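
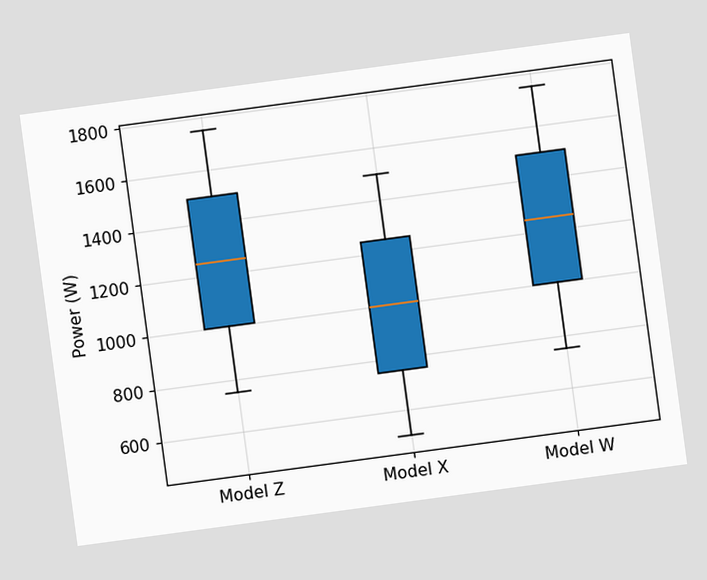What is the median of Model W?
The chart is tilted about 8° counter-clockwise. The median line in the Model W box sits at 1250W.

1250W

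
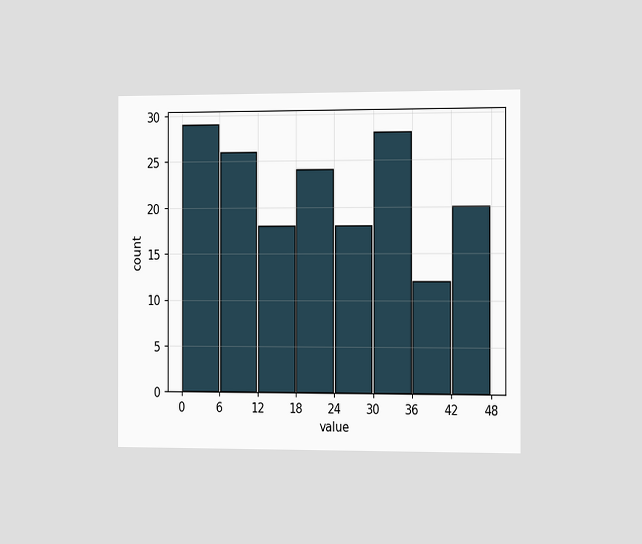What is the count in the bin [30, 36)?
28

The chart is viewed slightly from the right. The [30, 36) bin has height 28.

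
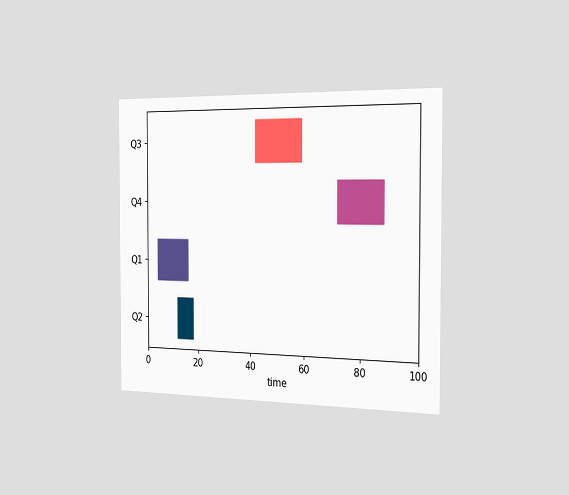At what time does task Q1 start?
4

The chart is viewed slightly from the right. The Q1 bar begins at t=4.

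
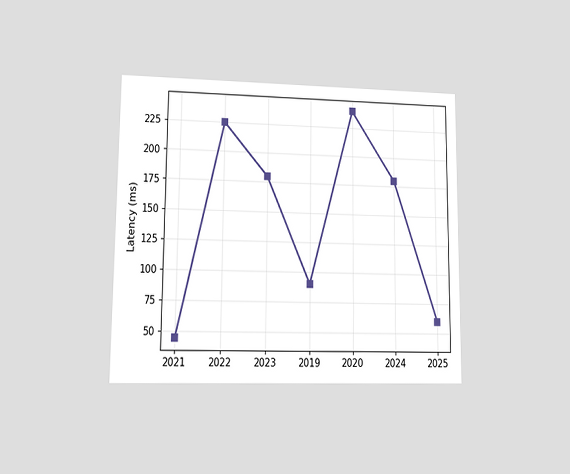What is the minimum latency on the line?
The chart is viewed at a slight angle. The lowest point is at 2021, and reading across to the y-axis gives 45ms.

45ms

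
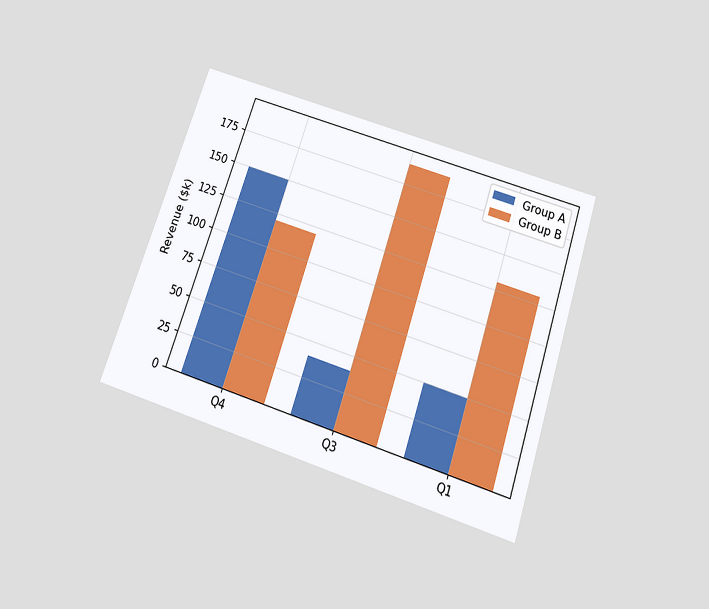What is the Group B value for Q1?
The chart is tilted about 18° clockwise and viewed slightly from below. The Group B bar at Q1 reaches $130k on the y-axis.

$130k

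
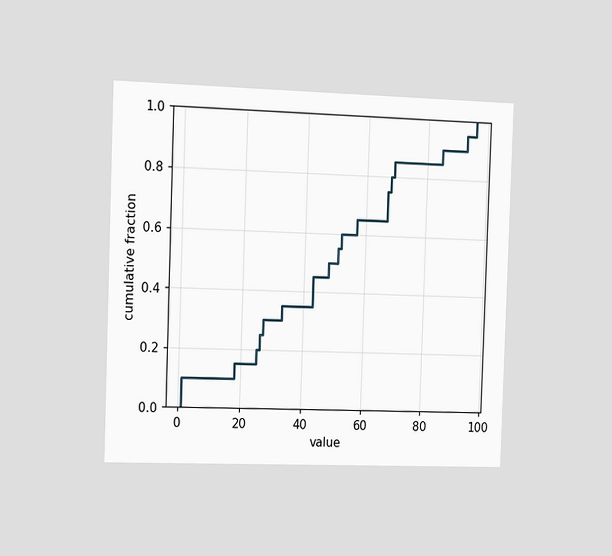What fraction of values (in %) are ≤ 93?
The chart is viewed slightly from the left. At x=93 the ECDF step is at 95%.

95%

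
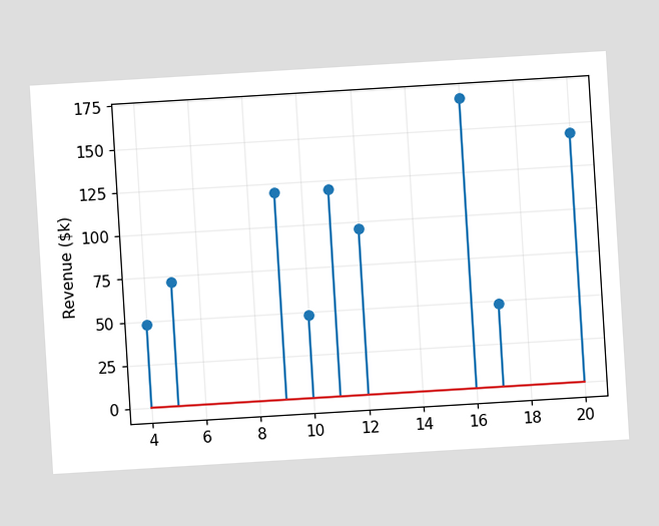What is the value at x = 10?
$48k

The chart is tilted about 3° counter-clockwise. The stem at x=10 reaches $48k.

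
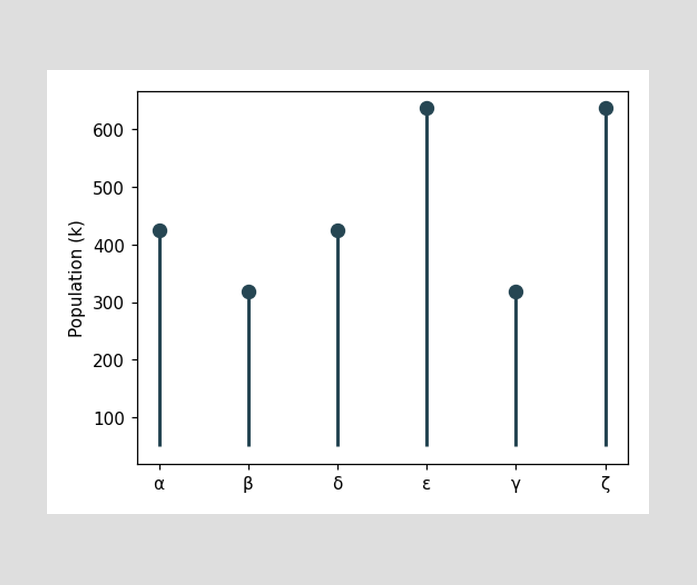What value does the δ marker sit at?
424k

The δ marker sits at 424k.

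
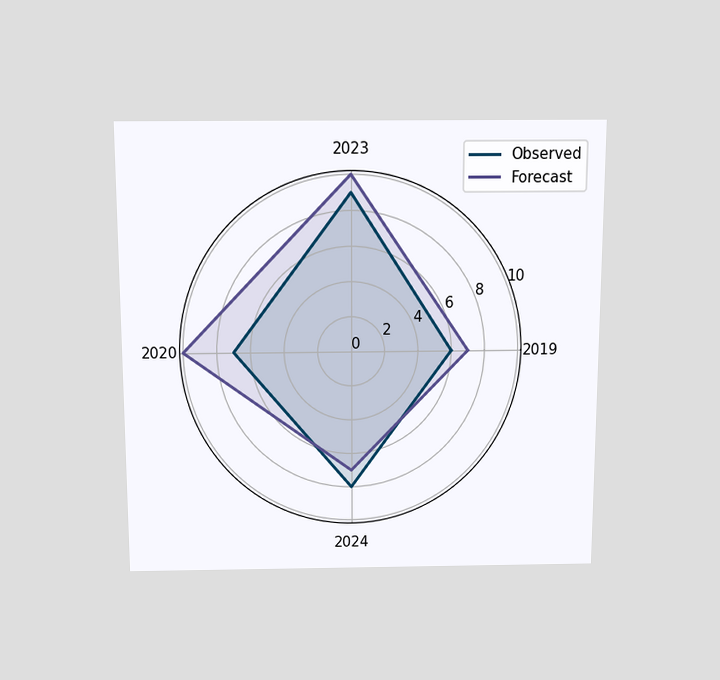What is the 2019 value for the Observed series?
The chart is viewed slightly from above. On the 2019 axis, Observed reaches 6.

6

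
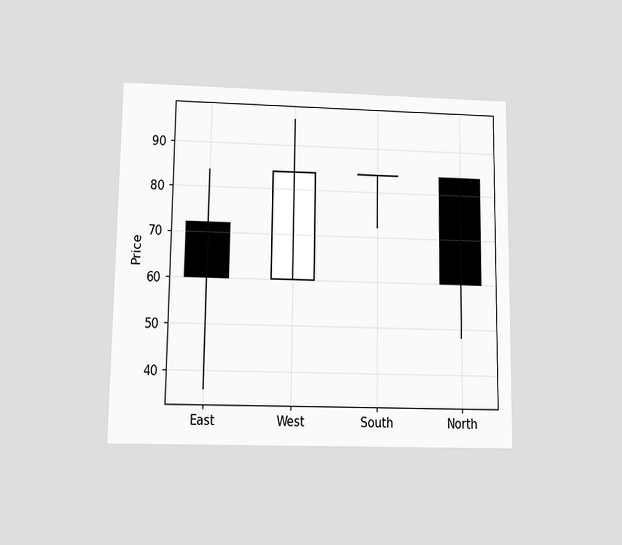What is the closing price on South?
84

The chart is viewed at a slight angle. The South candle closes at 84.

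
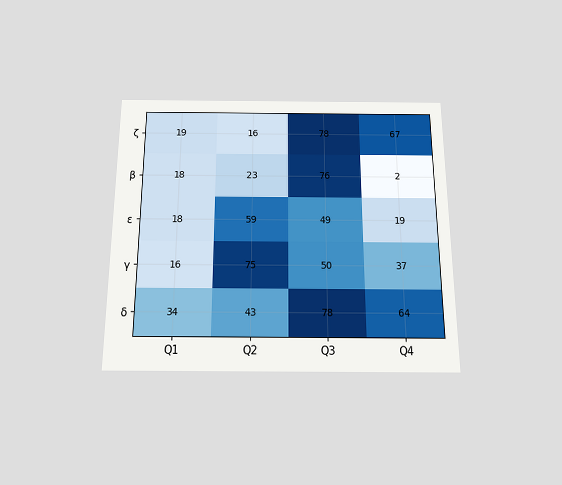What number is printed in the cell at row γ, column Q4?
The chart is viewed slightly from below. The (γ, Q4) cell reads 37.

37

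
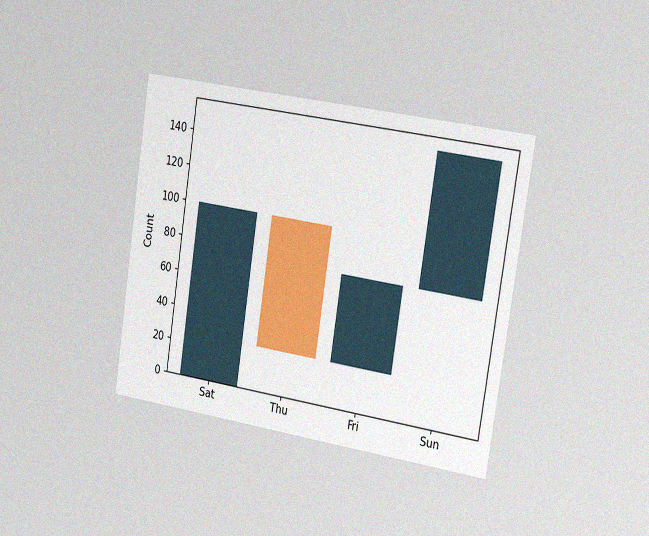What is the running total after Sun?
150

The chart is tilted about 9° clockwise and viewed slightly from the right, with some photo noise. After Sun the running total reaches 150.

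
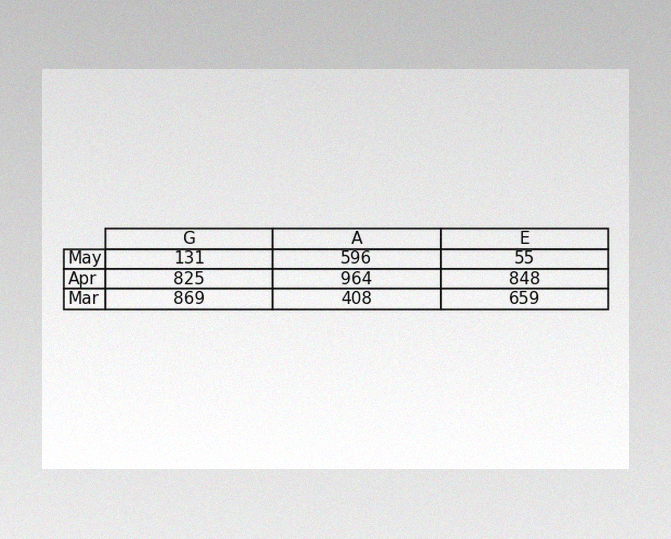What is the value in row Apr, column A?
The image has some photo noise and uneven lighting. The (Apr, A) cell reads 964.

964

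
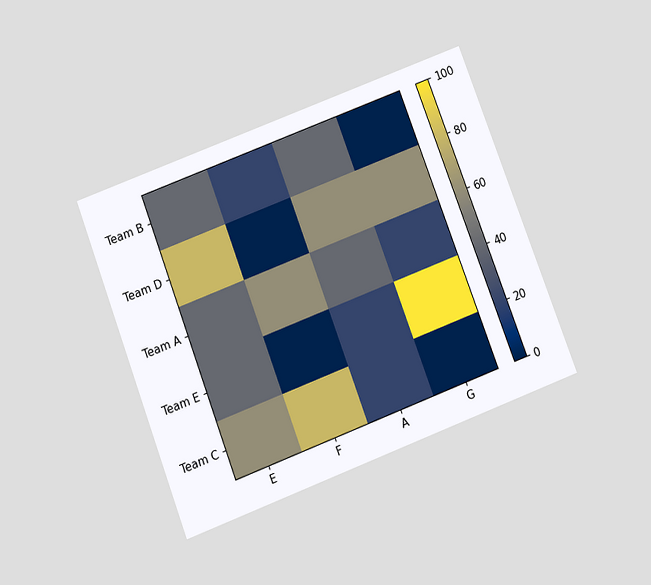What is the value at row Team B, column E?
40

The chart is tilted about 21° counter-clockwise and viewed slightly from below. Matching cell (Team B, E) against the colorbar gives 40.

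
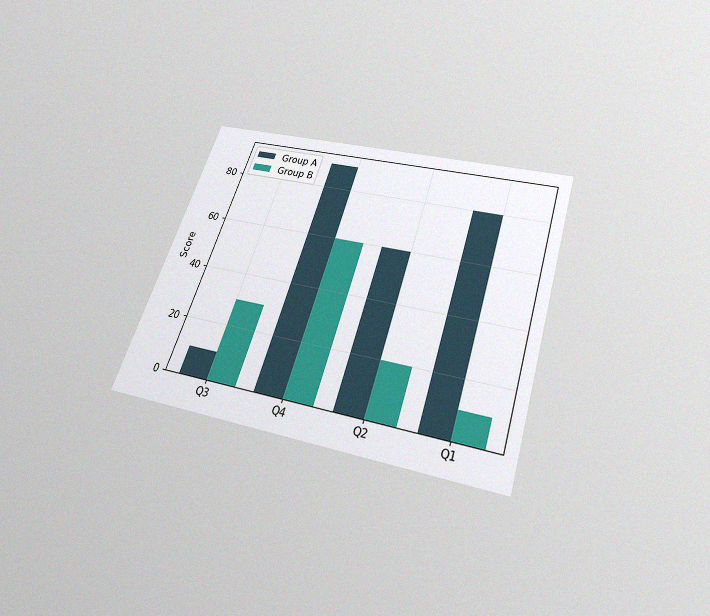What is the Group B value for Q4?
The chart is tilted about 18° clockwise and viewed slightly from below, with some photo noise. The Group B bar at Q4 reaches 60 on the y-axis.

60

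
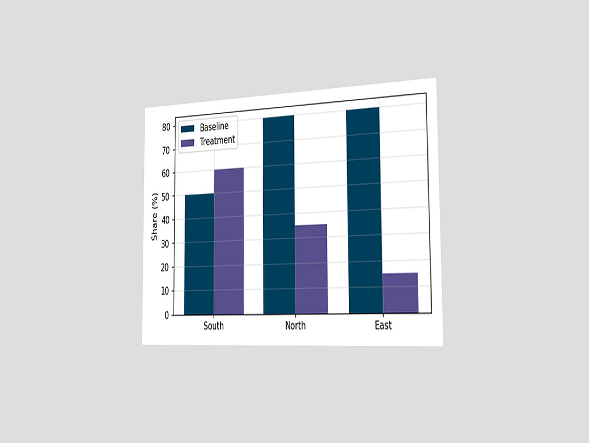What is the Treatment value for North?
35%

The chart is viewed slightly from the right. The Treatment bar at North reaches 35% on the y-axis.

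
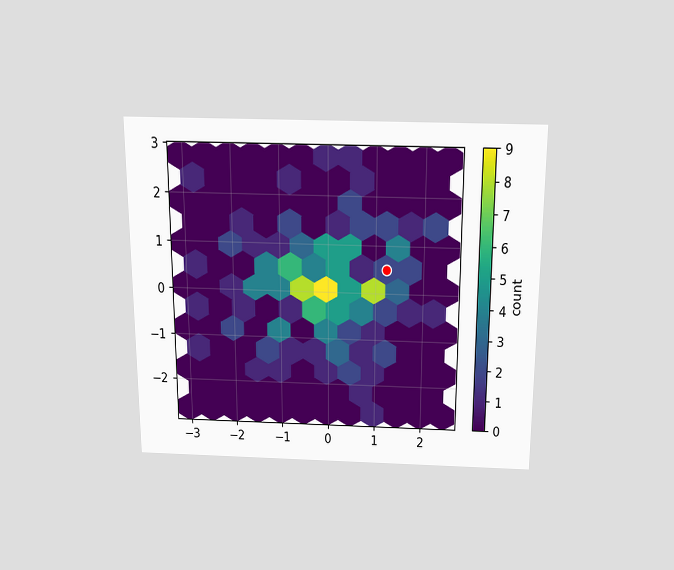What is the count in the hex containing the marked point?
The chart is viewed slightly from above. The marked hex reads 2 on the colorbar.

2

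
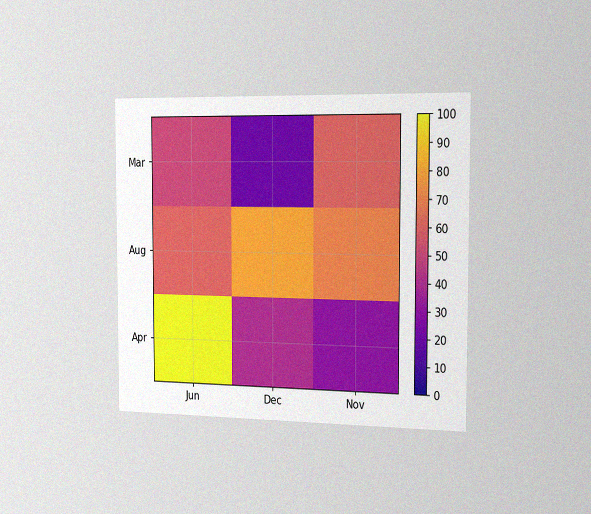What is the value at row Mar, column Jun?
50

The chart is viewed slightly from the right, with some photo noise. Matching cell (Mar, Jun) against the colorbar gives 50.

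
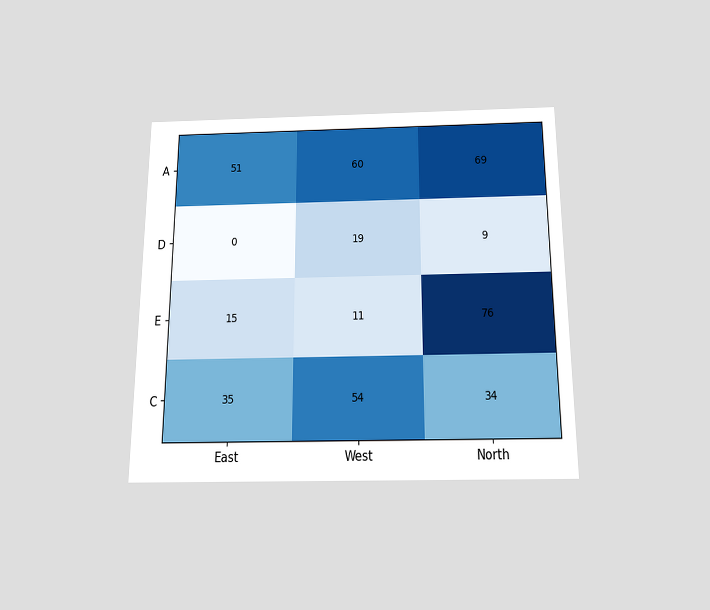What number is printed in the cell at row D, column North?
9

The chart is viewed slightly from below. The (D, North) cell reads 9.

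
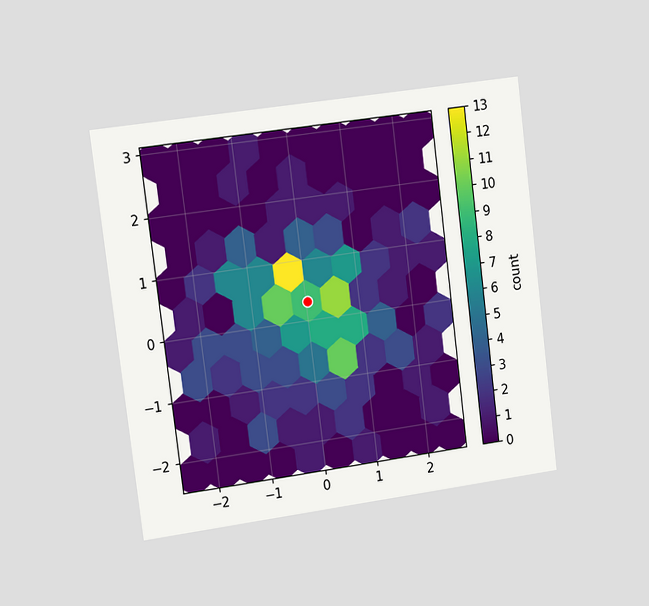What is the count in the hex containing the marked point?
The chart is tilted about 7° counter-clockwise and viewed slightly from the left. The marked hex reads 9 on the colorbar.

9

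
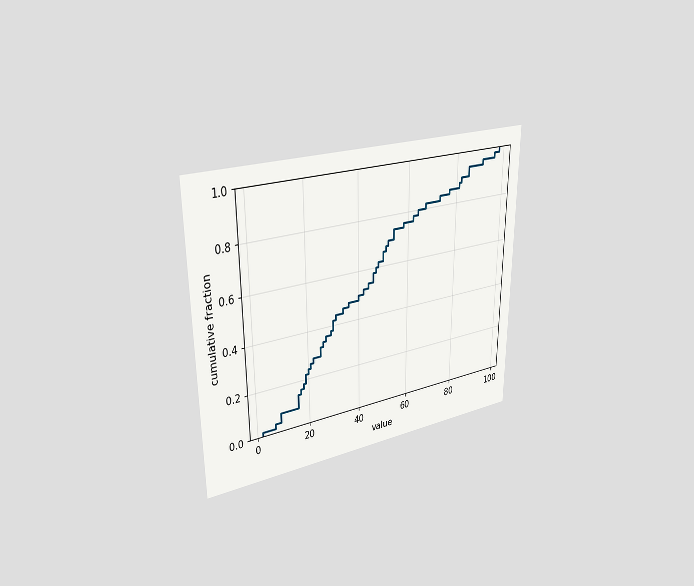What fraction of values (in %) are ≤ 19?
The chart is viewed slightly from the left. At x=19 the ECDF step is at 22%.

22%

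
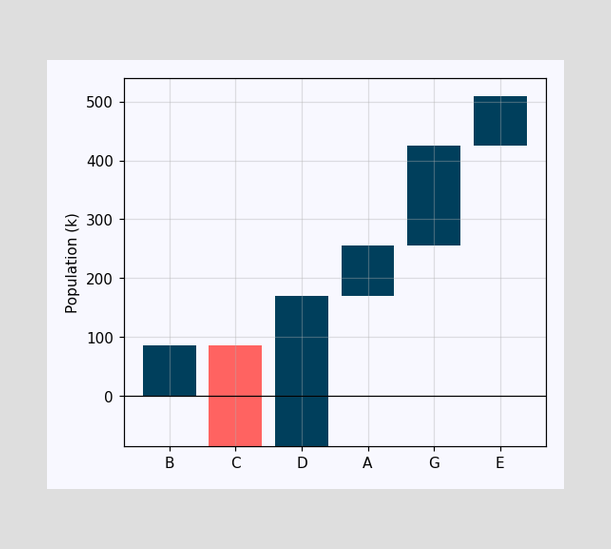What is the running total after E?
After E the running total reaches 510k.

510k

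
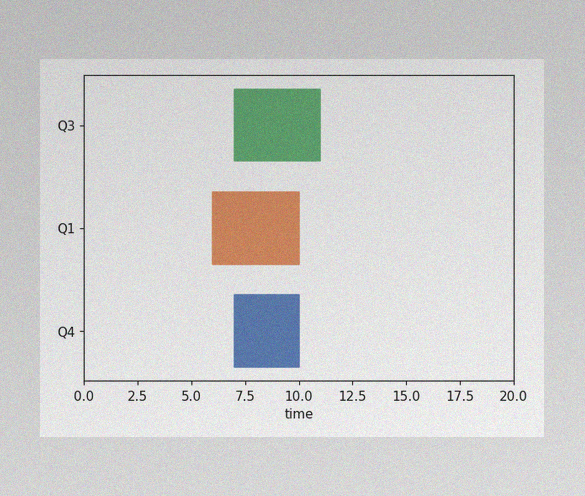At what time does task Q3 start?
The image has some photo noise and uneven lighting. The Q3 bar begins at t=7.

7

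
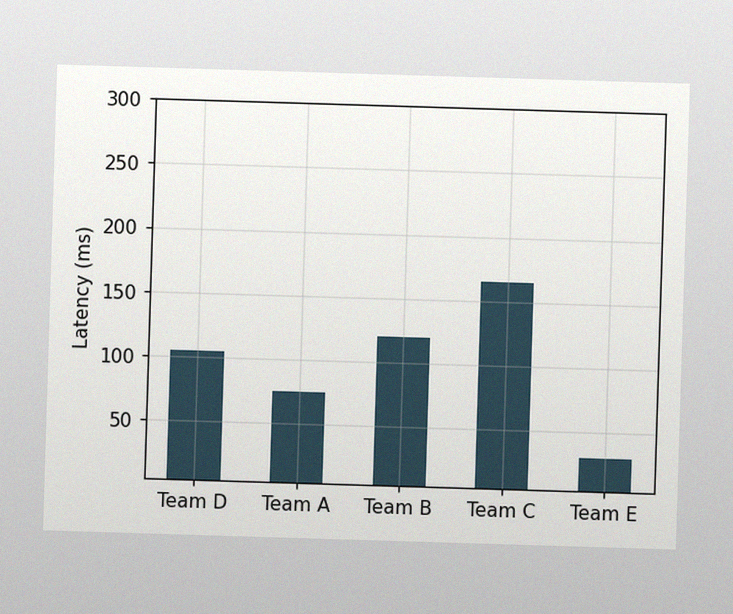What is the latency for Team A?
The image has some photo noise and uneven lighting. Reading along the chart's y-axis, the Team A bar reaches 75ms.

75ms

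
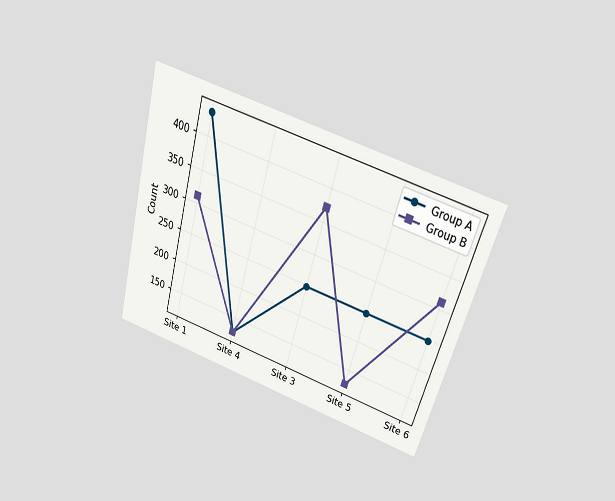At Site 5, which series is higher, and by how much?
The chart is tilted about 16° clockwise and viewed slightly from above. At Site 5, Group A sits above the other line by 124.

Group A, by 124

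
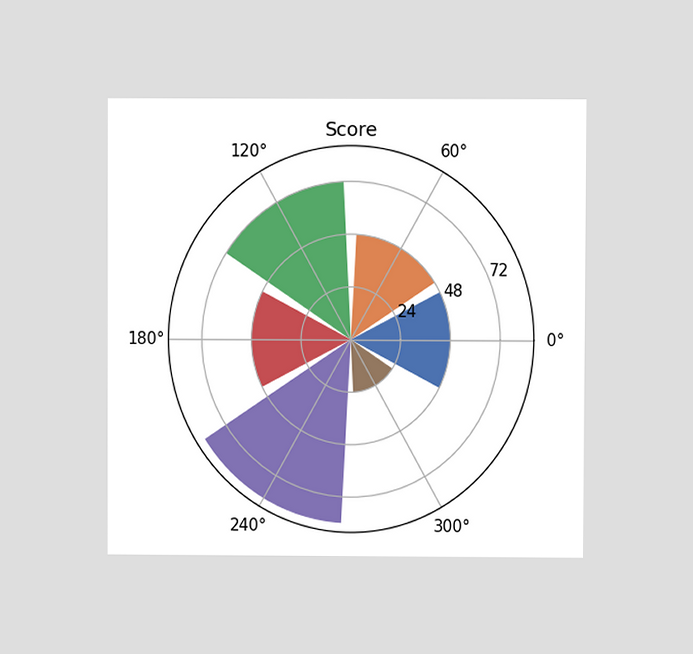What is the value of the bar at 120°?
72

The chart is viewed at a slight angle. The bar at 120° reaches 72 on the radial axis.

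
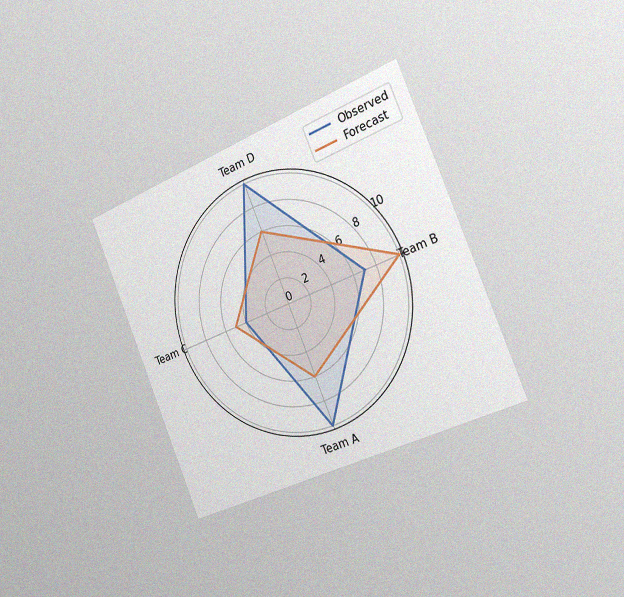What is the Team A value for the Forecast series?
6

The chart is tilted about 23° counter-clockwise and viewed slightly from the right, with some photo noise. On the Team A axis, Forecast reaches 6.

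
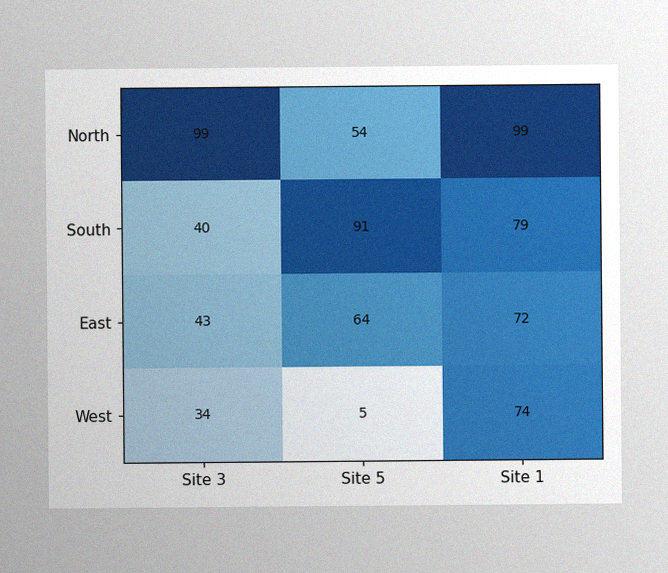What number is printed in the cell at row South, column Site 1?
79

The image has some photo noise and uneven lighting. The (South, Site 1) cell reads 79.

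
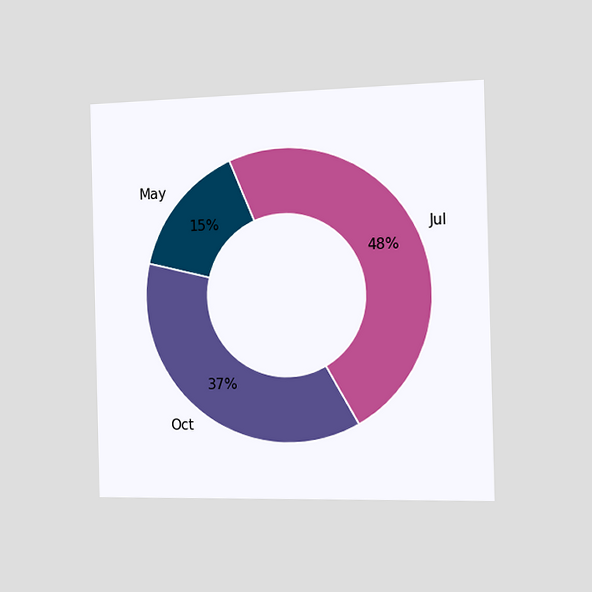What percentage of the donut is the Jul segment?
48%

The chart is viewed slightly from the right. The Jul segment takes up 48% of the ring.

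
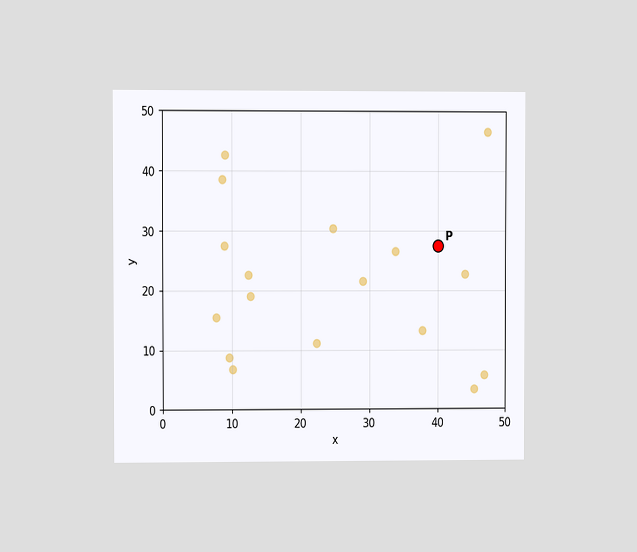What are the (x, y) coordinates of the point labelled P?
The chart is viewed at a slight angle. Following the gridlines from P to each axis, P sits at (40, 27.5).

(40, 27.5)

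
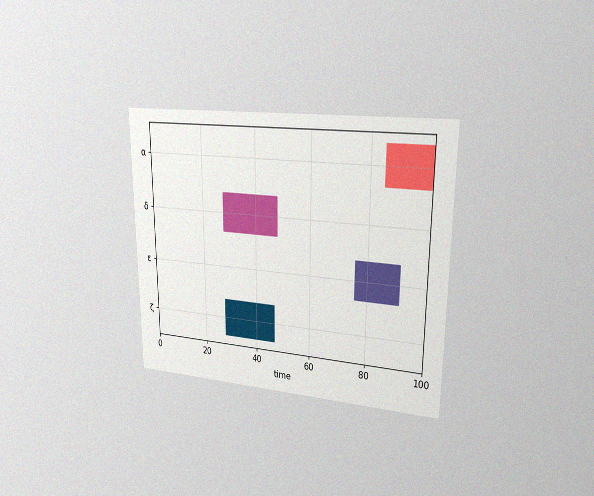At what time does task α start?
85

The chart is viewed at a slight angle, with some photo noise. The α bar begins at t=85.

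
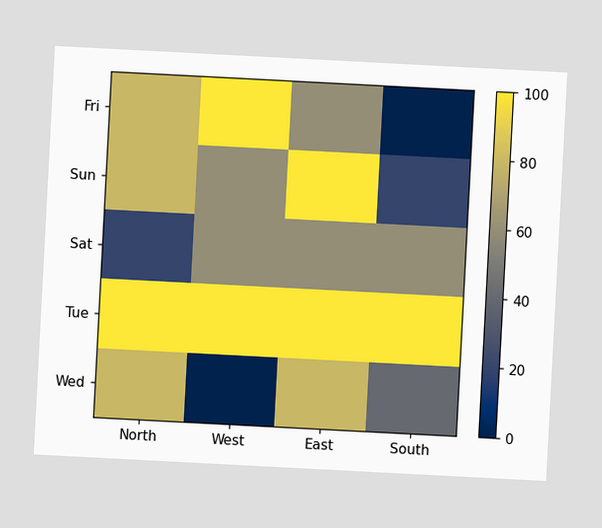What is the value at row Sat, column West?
The chart is tilted about 3° clockwise. Matching cell (Sat, West) against the colorbar gives 60.

60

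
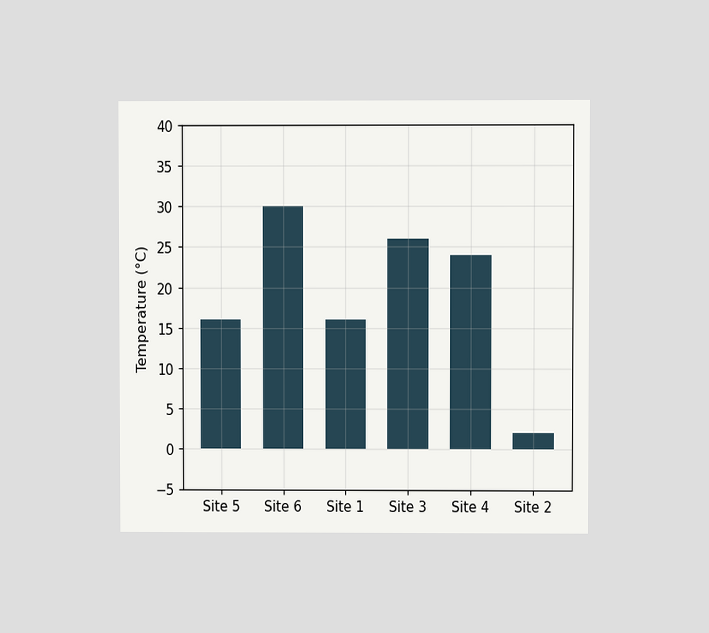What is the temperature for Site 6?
The chart is viewed at a slight angle. Reading along the chart's y-axis, the Site 6 bar reaches 30°C.

30°C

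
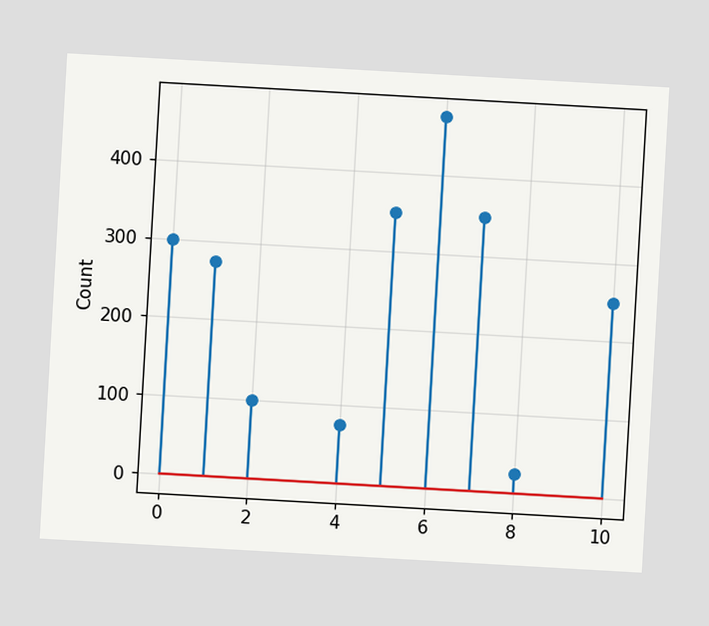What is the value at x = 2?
The chart is tilted about 3° clockwise. The stem at x=2 reaches 100.

100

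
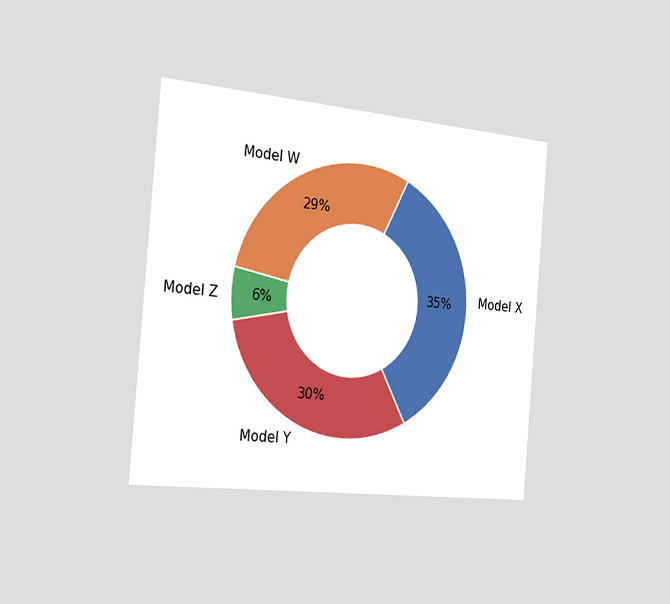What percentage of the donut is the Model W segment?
29%

The chart is tilted about 5° clockwise and viewed slightly from the left. The Model W segment takes up 29% of the ring.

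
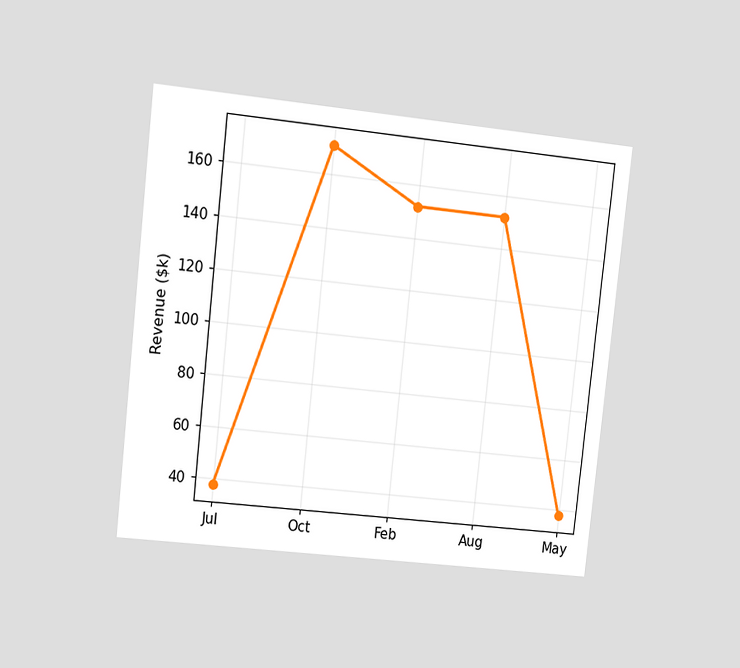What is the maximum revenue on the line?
The chart is tilted about 6° clockwise and viewed at a slight angle. The highest point is at Oct, and reading across to the y-axis gives $171k.

$171k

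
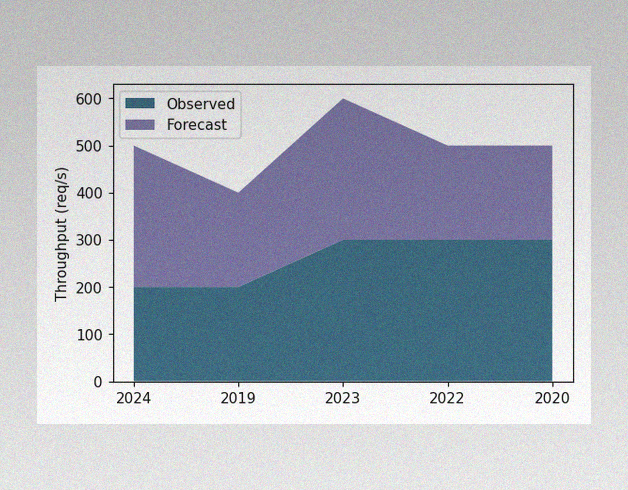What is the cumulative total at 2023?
600req/s

The image has some photo noise and uneven lighting. The stacked total at 2023 reaches 600req/s.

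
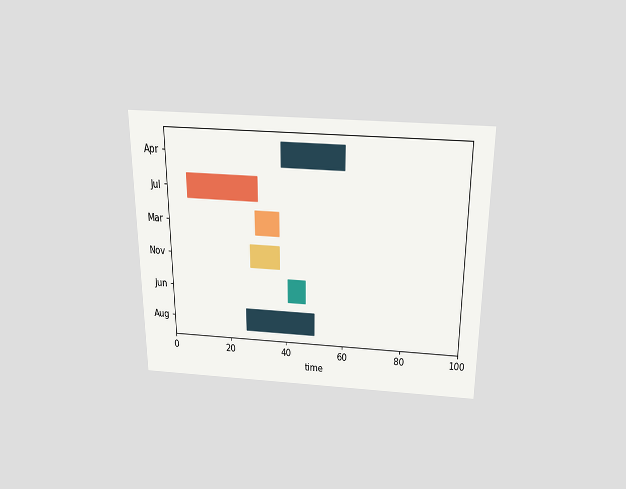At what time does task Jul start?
The chart is viewed slightly from above. The Jul bar begins at t=7.

7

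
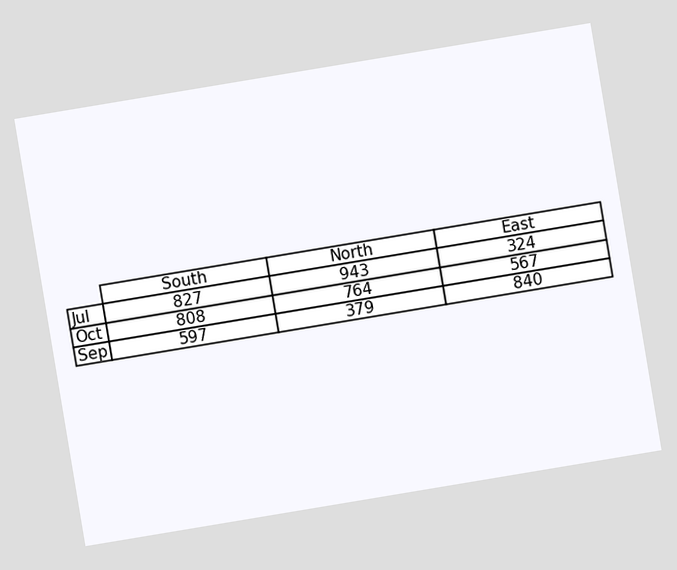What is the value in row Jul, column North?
The chart is tilted about 9° counter-clockwise. The (Jul, North) cell reads 943.

943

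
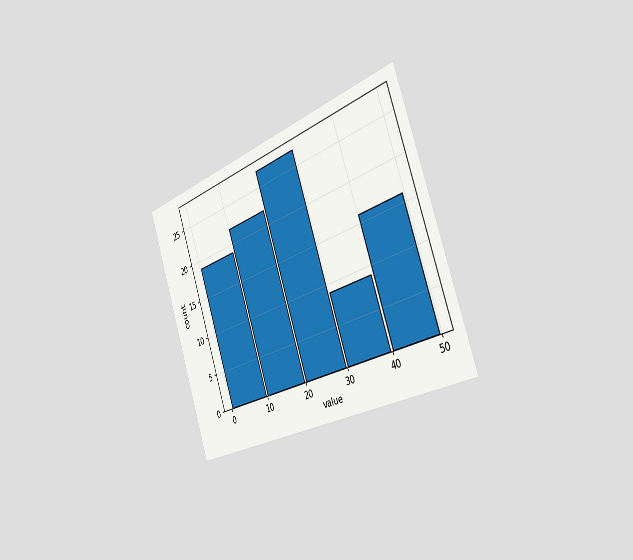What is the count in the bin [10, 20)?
The chart is tilted about 19° counter-clockwise and viewed slightly from the right. The [10, 20) bin has height 22.

22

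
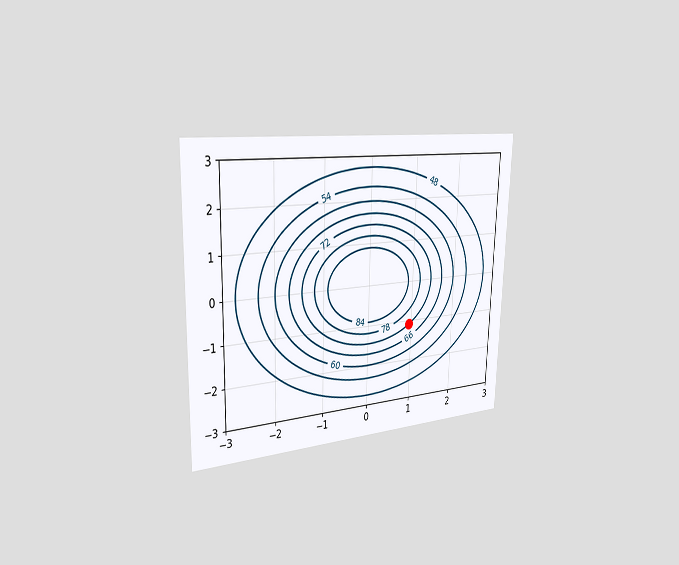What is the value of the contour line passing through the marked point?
The chart is viewed slightly from the left. The marked point sits on the contour labelled 72.

72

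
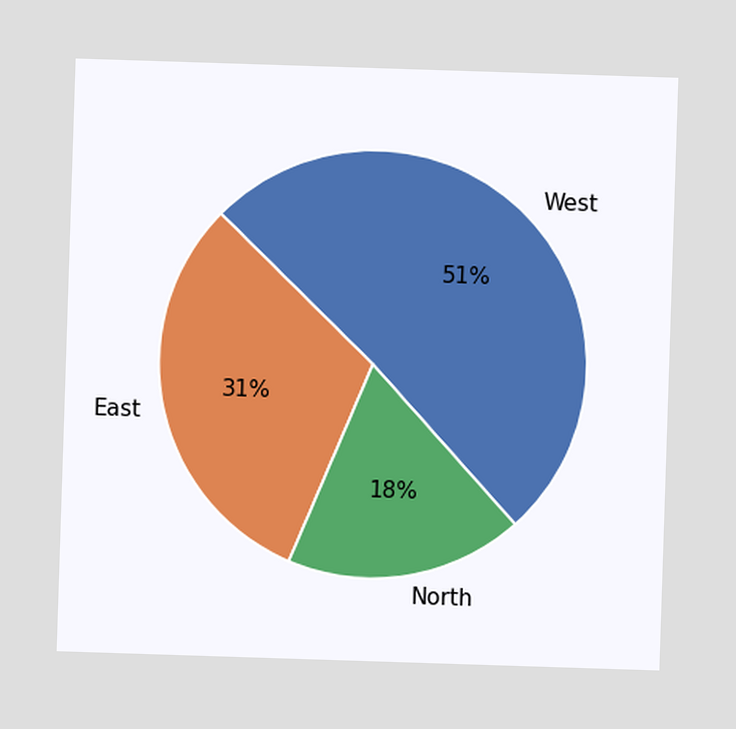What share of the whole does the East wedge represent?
31%

The East slice takes up 31% of the pie.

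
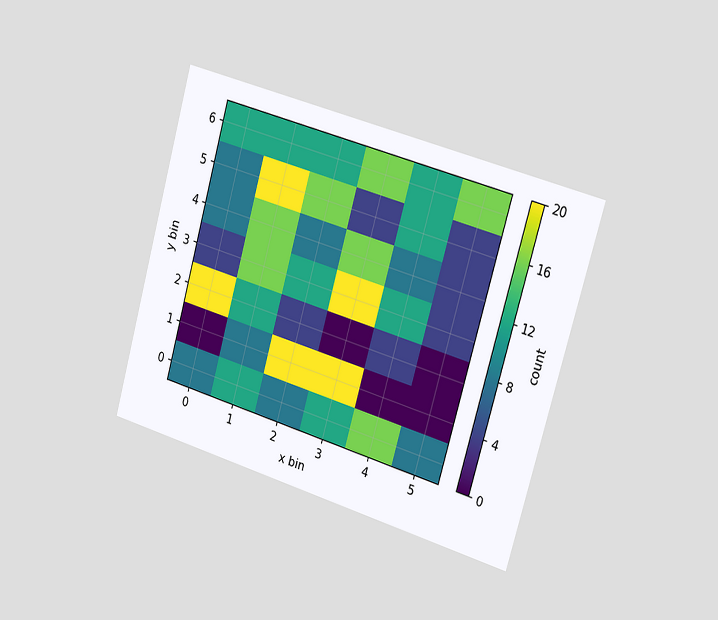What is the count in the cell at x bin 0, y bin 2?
20

The chart is tilted about 16° clockwise and viewed slightly from the right. Matching the cell (0, 2) against the colorbar gives 20.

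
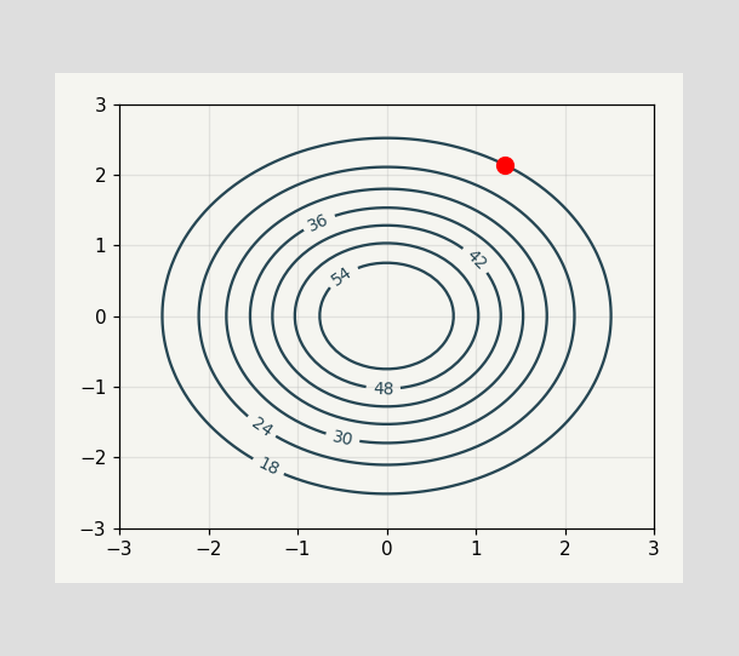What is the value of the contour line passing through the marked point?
The marked point sits on the contour labelled 18.

18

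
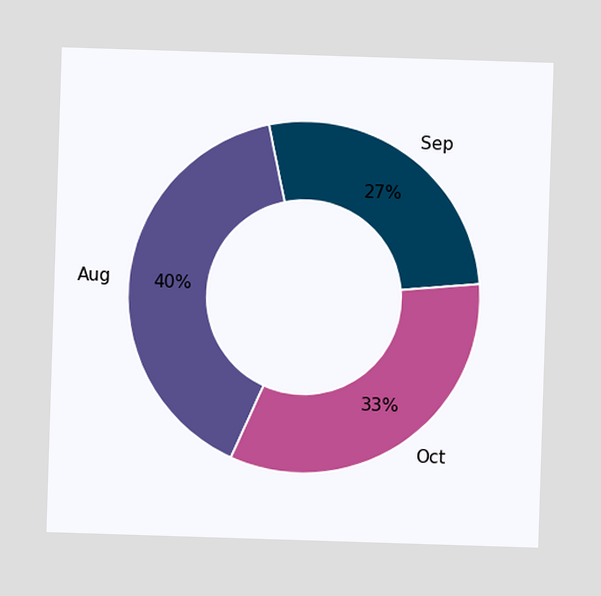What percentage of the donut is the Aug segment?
40%

The Aug segment takes up 40% of the ring.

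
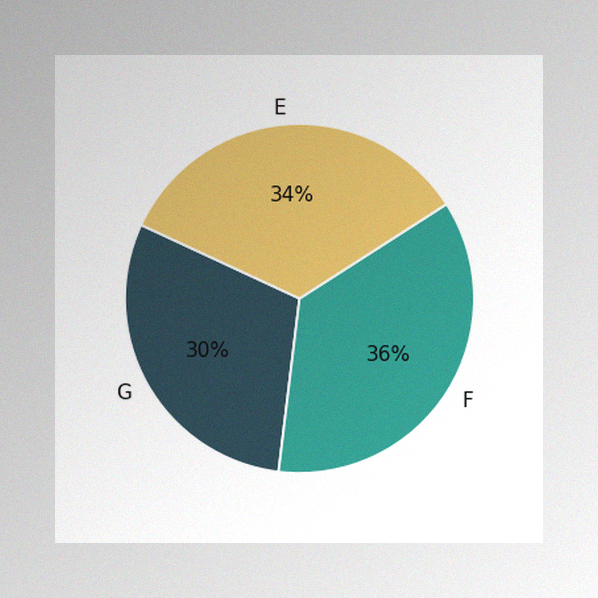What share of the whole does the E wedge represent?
The image has some photo noise and uneven lighting. The E slice takes up 34% of the pie.

34%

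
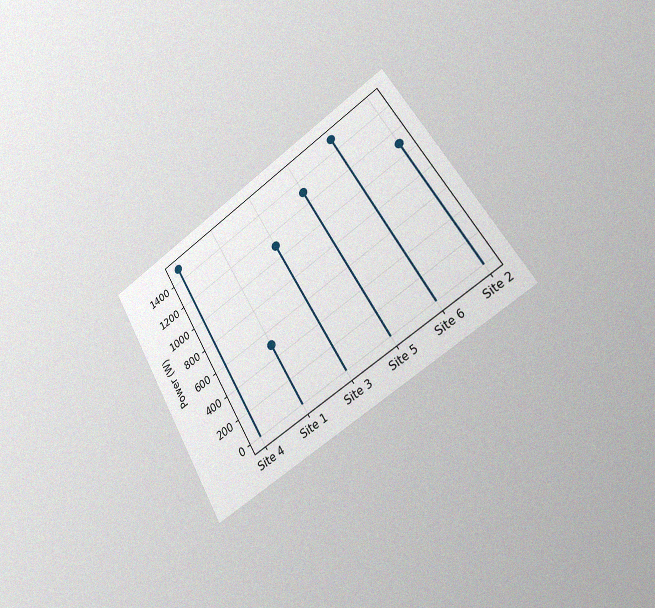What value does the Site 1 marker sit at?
The chart is tilted about 31° counter-clockwise and viewed slightly from the right, with some photo noise. The Site 1 marker sits at 500W.

500W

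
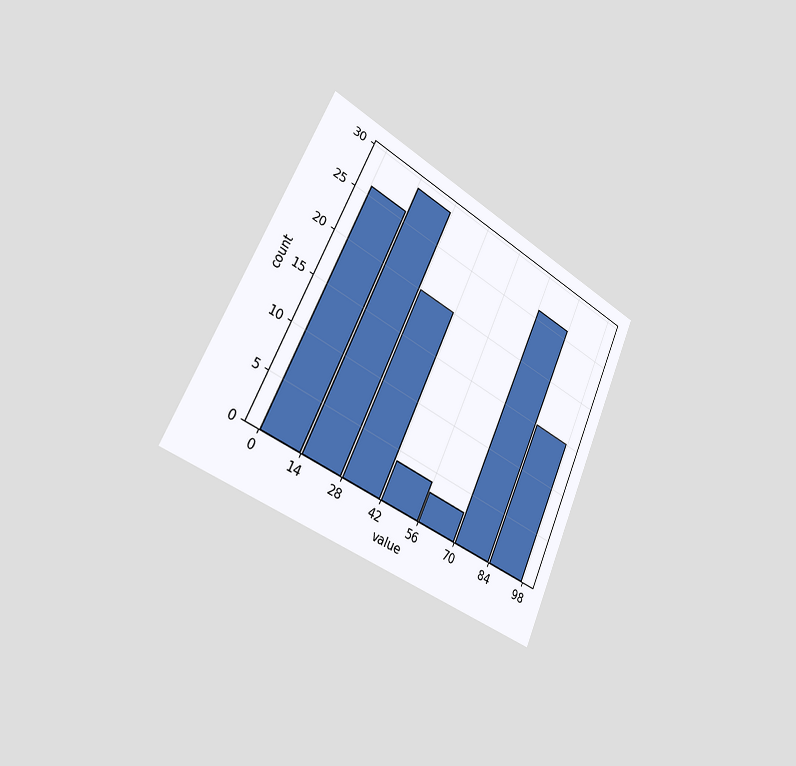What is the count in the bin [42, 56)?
4

The chart is tilted about 25° clockwise and viewed slightly from the left. The [42, 56) bin has height 4.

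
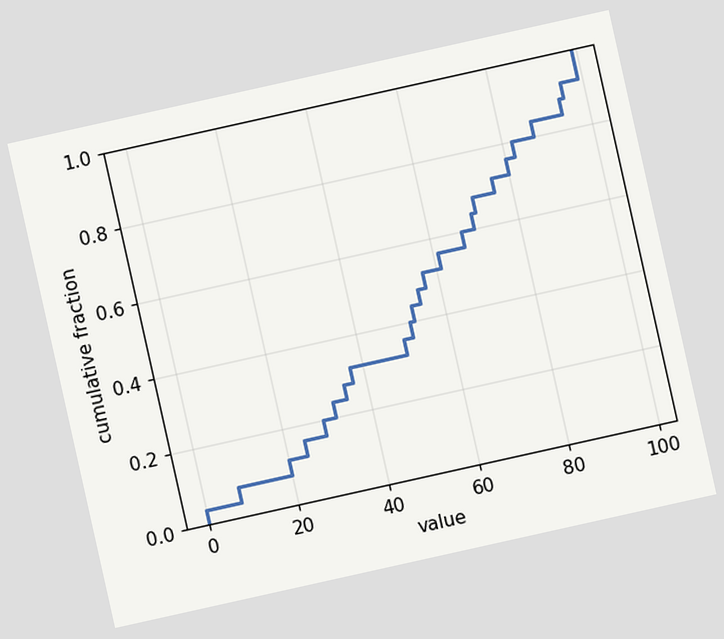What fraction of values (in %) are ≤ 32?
The chart is tilted about 13° counter-clockwise. At x=32 the ECDF step is at 24%.

24%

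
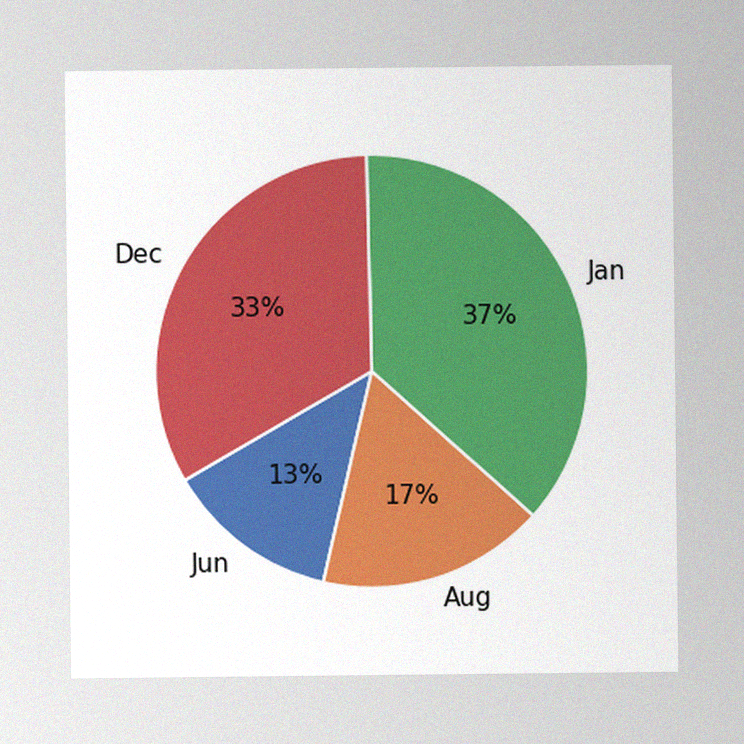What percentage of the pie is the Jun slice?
The image has some photo noise and uneven lighting. The Jun slice takes up 13% of the pie.

13%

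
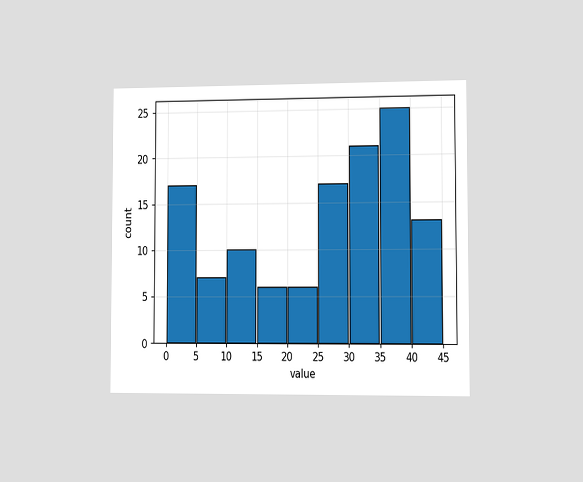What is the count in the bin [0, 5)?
The chart is viewed slightly from the right. The [0, 5) bin has height 17.

17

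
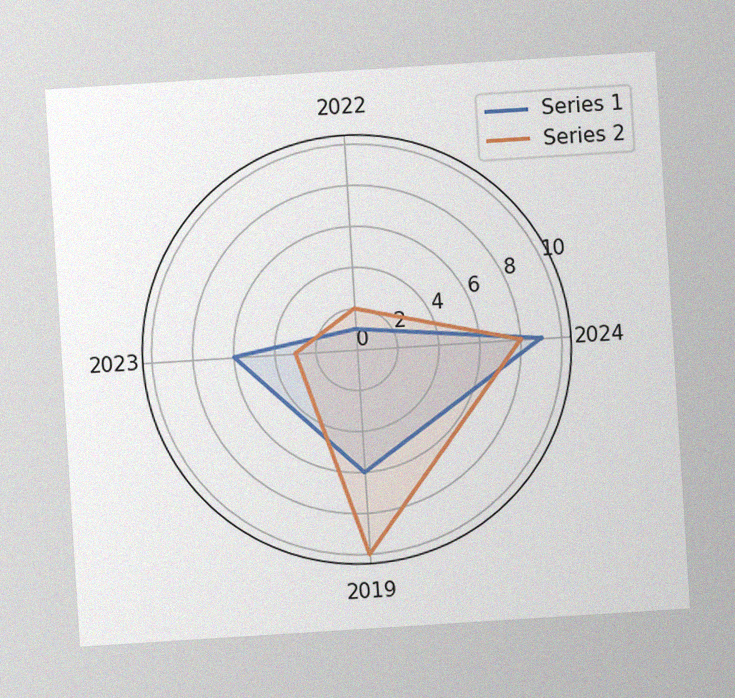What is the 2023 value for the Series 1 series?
6

The chart is tilted about 4° counter-clockwise, with some photo noise. On the 2023 axis, Series 1 reaches 6.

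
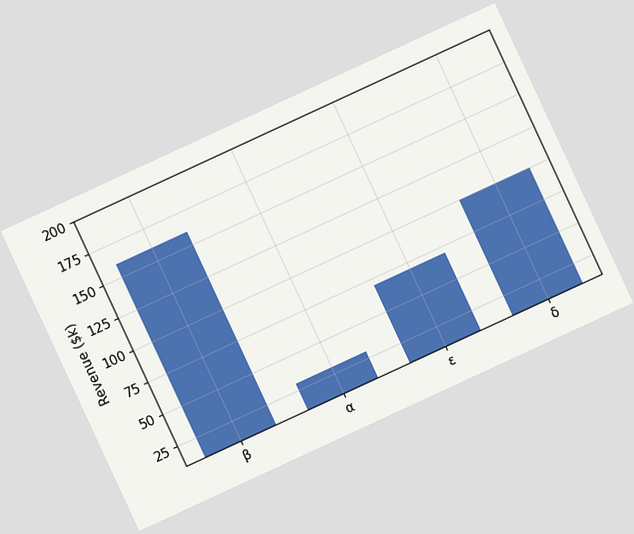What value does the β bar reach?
$160k

The chart is tilted about 25° counter-clockwise. Reading along the chart's y-axis, the β bar reaches $160k.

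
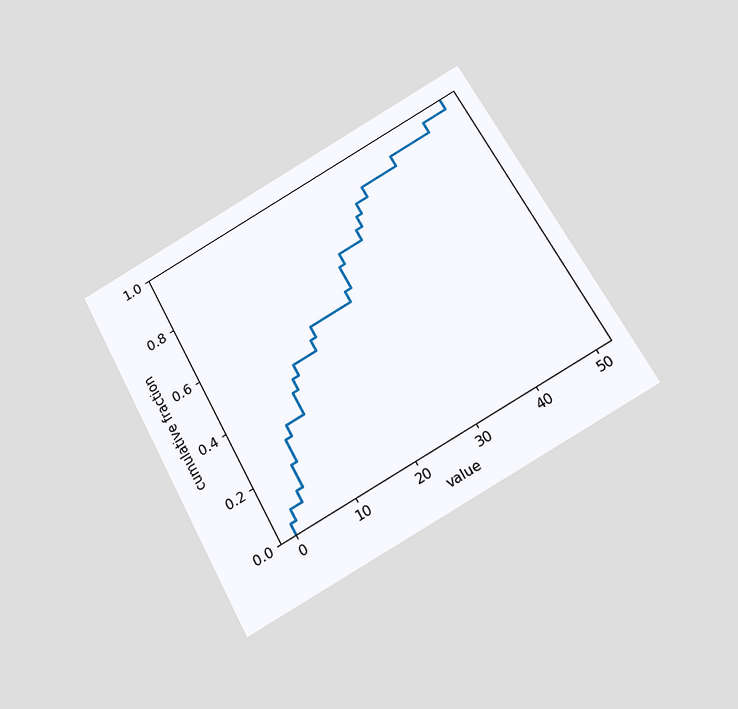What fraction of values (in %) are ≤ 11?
48%

The chart is tilted about 28° counter-clockwise and viewed slightly from below. At x=11 the ECDF step is at 48%.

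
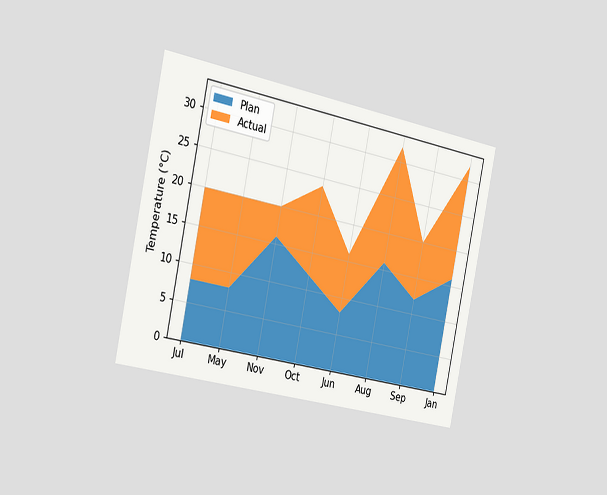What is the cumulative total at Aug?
32°C

The chart is tilted about 12° clockwise and viewed slightly from the left. The stacked total at Aug reaches 32°C.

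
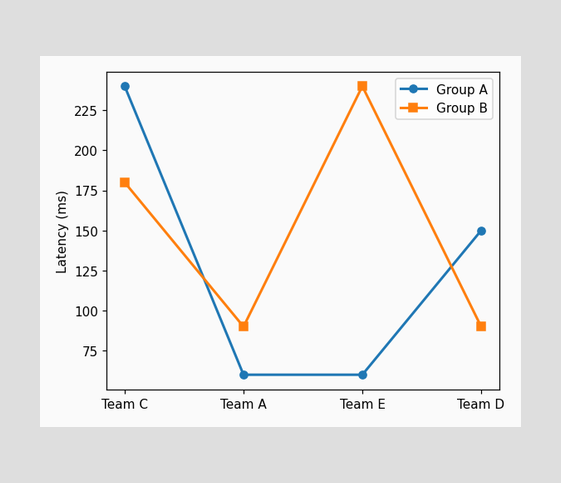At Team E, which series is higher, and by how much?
At Team E, Group B sits above the other line by 180ms.

Group B, by 180ms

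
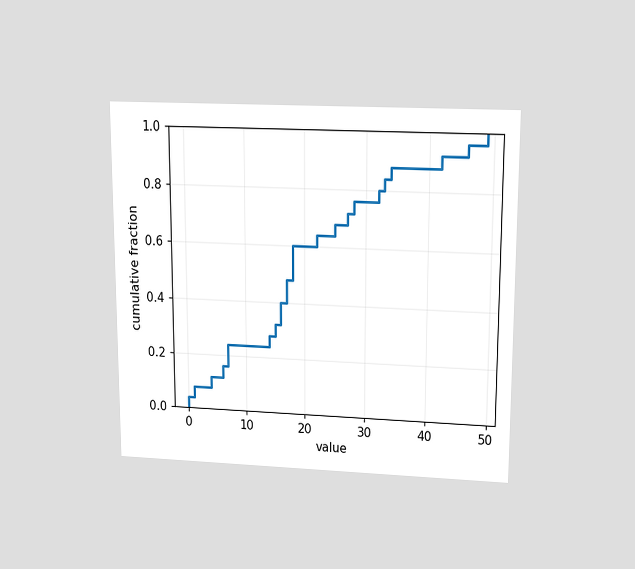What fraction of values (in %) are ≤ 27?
72%

The chart is viewed slightly from above. At x=27 the ECDF step is at 72%.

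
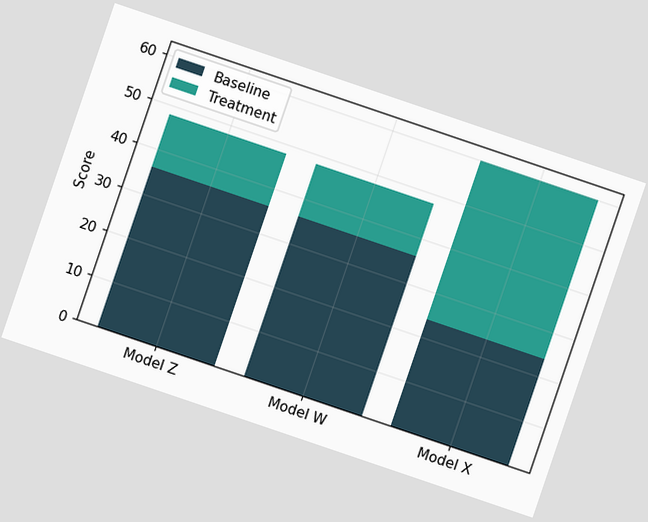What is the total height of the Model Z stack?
48

The chart is tilted about 19° clockwise. The Model Z stack's top reaches 48 on the y-axis.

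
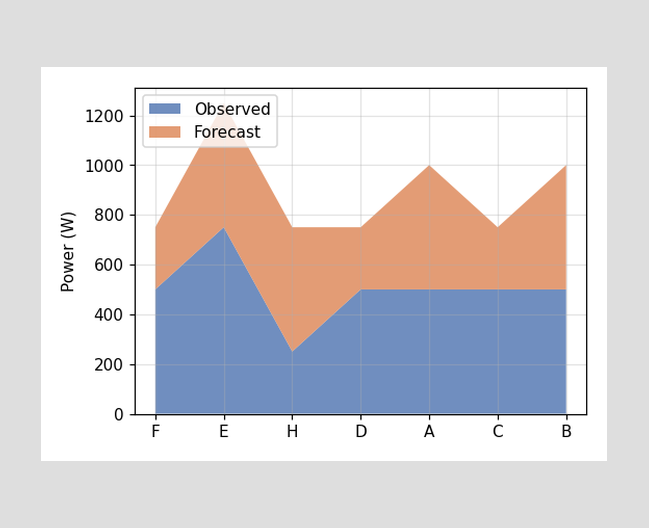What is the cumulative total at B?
The stacked total at B reaches 1000W.

1000W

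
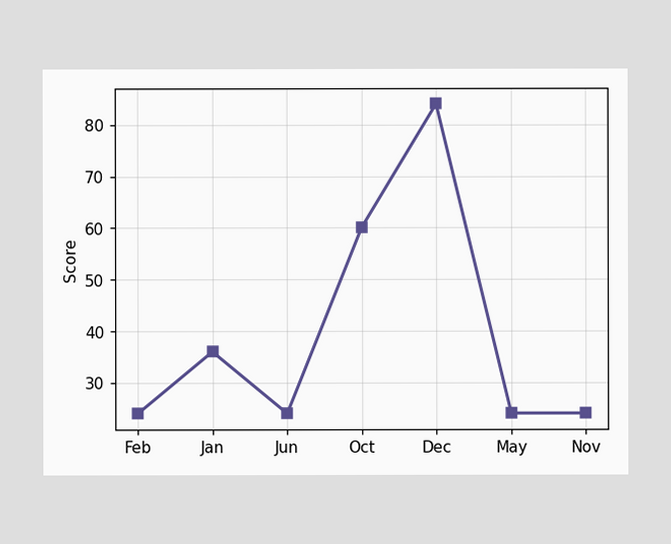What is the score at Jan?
36

At Jan, the line is at 36.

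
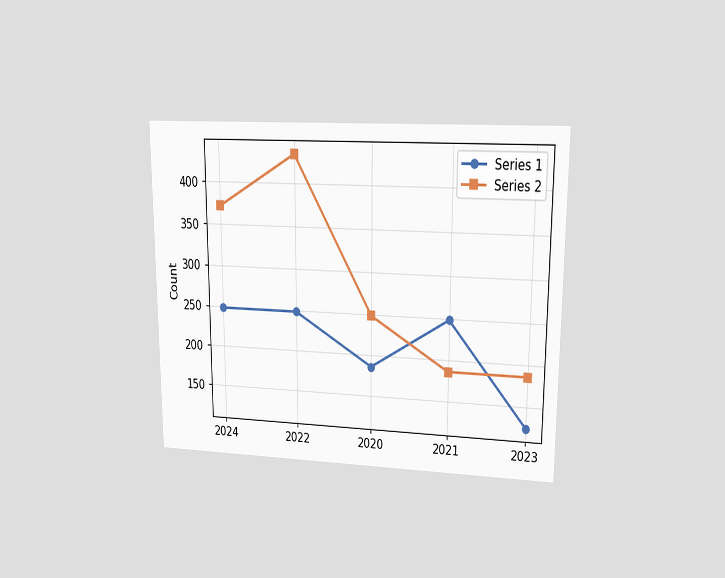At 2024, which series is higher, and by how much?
The chart is viewed at a slight angle. At 2024, Series 2 sits above the other line by 124.

Series 2, by 124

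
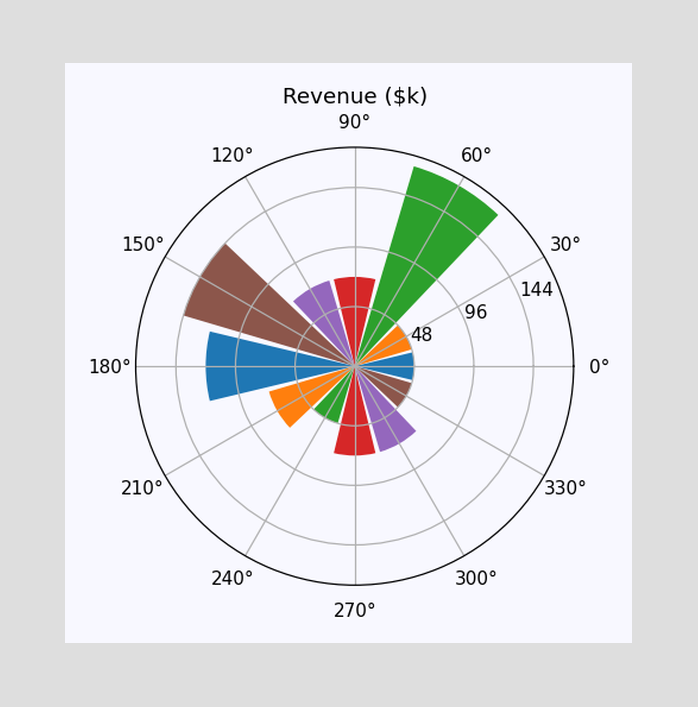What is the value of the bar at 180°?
The bar at 180° reaches $120k on the radial axis.

$120k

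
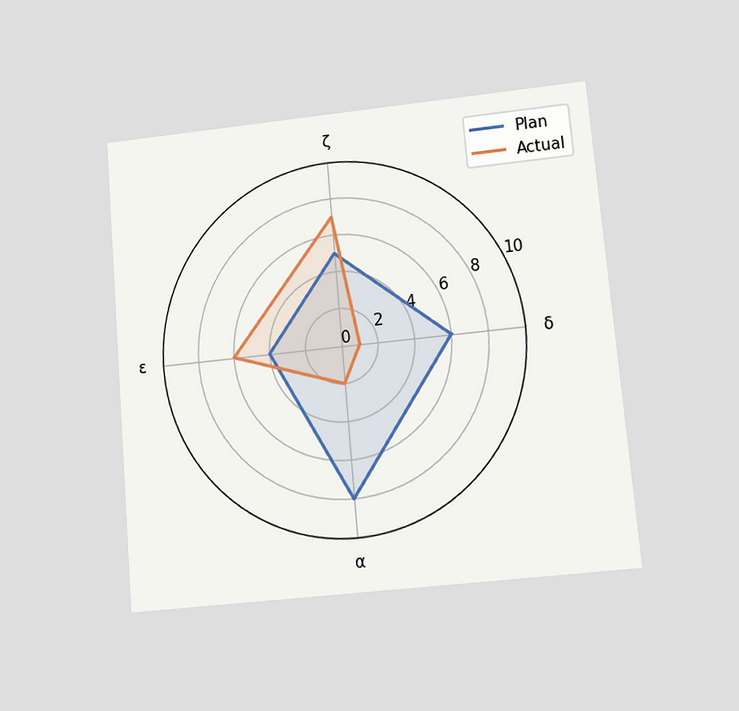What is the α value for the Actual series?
The chart is tilted about 5° counter-clockwise and viewed at a slight angle. On the α axis, Actual reaches 2.

2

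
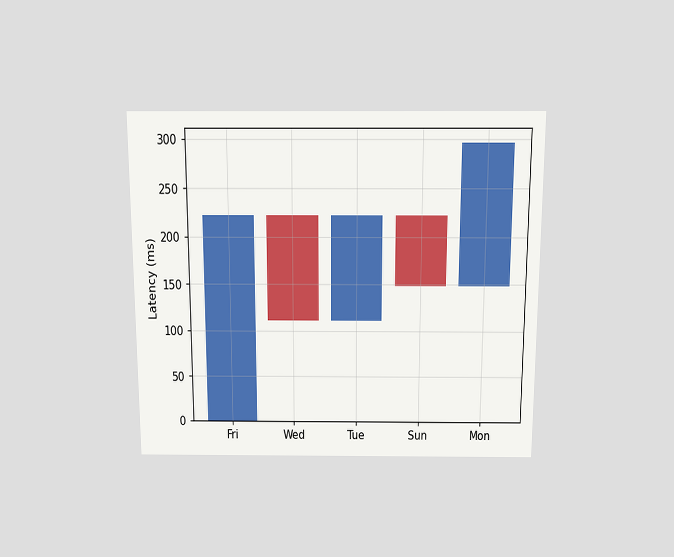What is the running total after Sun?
The chart is viewed slightly from above. After Sun the running total reaches 148ms.

148ms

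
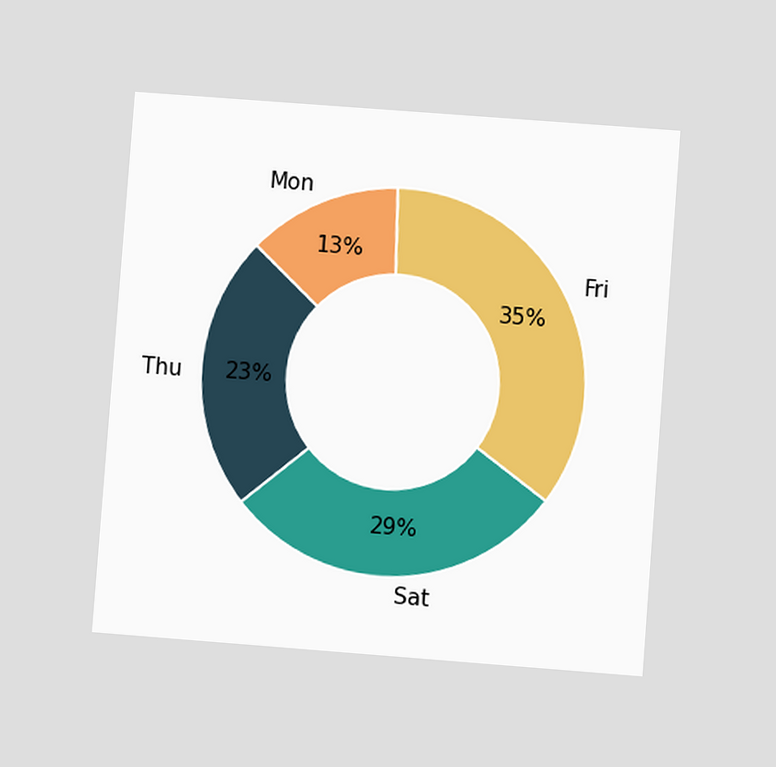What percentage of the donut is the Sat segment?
The chart is tilted about 4° clockwise and viewed at a slight angle. The Sat segment takes up 29% of the ring.

29%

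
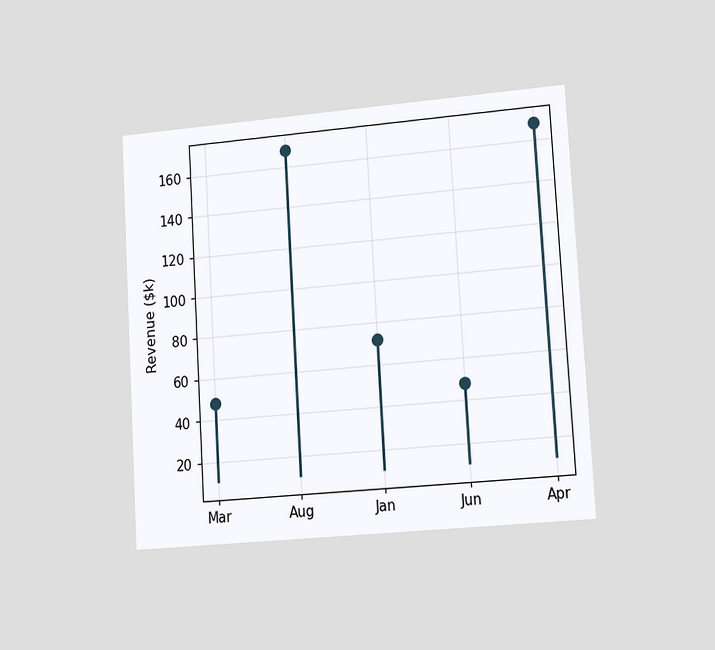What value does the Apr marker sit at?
$168k

The chart is tilted about 3° counter-clockwise and viewed slightly from the right. The Apr marker sits at $168k.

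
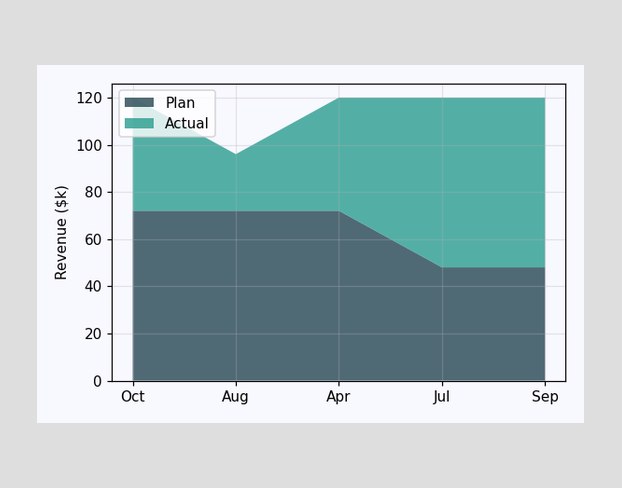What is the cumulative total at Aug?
The stacked total at Aug reaches $96k.

$96k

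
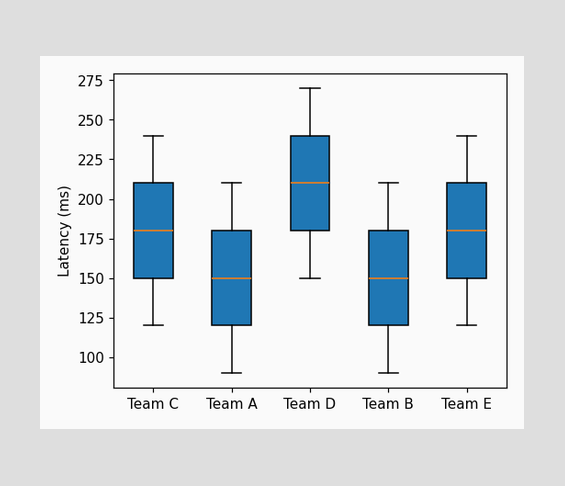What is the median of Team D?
The median line in the Team D box sits at 210ms.

210ms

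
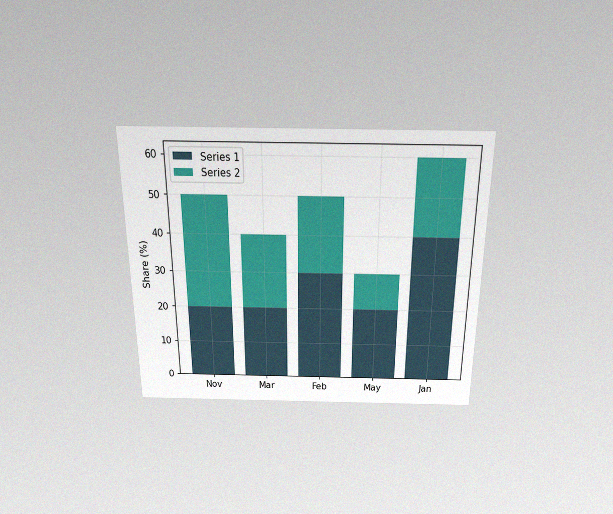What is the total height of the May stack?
The chart is viewed slightly from above, with some photo noise. The May stack's top reaches 30% on the y-axis.

30%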